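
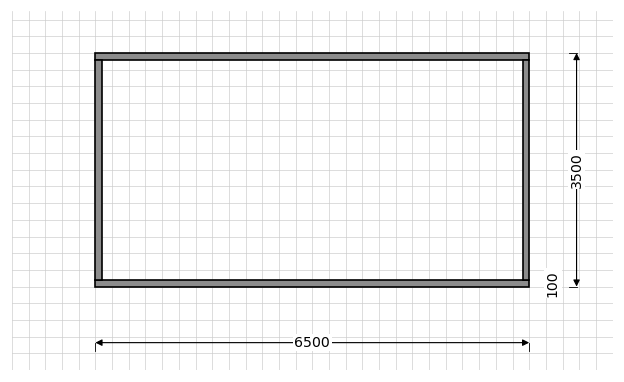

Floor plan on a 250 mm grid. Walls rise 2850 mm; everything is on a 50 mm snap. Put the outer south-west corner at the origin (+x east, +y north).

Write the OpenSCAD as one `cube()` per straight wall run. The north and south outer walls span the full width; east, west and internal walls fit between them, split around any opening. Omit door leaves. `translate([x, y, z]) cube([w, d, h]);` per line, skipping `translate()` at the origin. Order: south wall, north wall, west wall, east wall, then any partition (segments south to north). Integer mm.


cube([6500, 100, 2850]);
translate([0, 3400, 0]) cube([6500, 100, 2850]);
translate([0, 100, 0]) cube([100, 3300, 2850]);
translate([6400, 100, 0]) cube([100, 3300, 2850]);


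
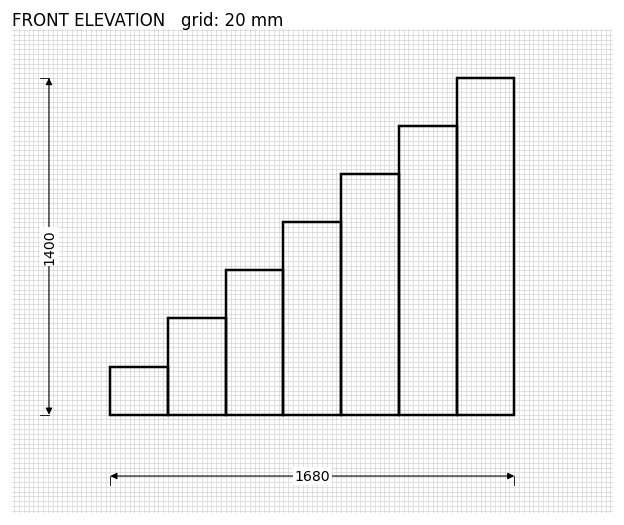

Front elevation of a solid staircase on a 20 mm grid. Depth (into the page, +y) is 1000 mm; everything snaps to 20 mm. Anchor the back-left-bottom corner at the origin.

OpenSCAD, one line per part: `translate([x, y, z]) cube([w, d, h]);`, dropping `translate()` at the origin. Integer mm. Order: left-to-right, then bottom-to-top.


cube([240, 1000, 200]);
translate([240, 0, 0]) cube([240, 1000, 400]);
translate([480, 0, 0]) cube([240, 1000, 600]);
translate([720, 0, 0]) cube([240, 1000, 800]);
translate([960, 0, 0]) cube([240, 1000, 1000]);
translate([1200, 0, 0]) cube([240, 1000, 1200]);
translate([1440, 0, 0]) cube([240, 1000, 1400]);


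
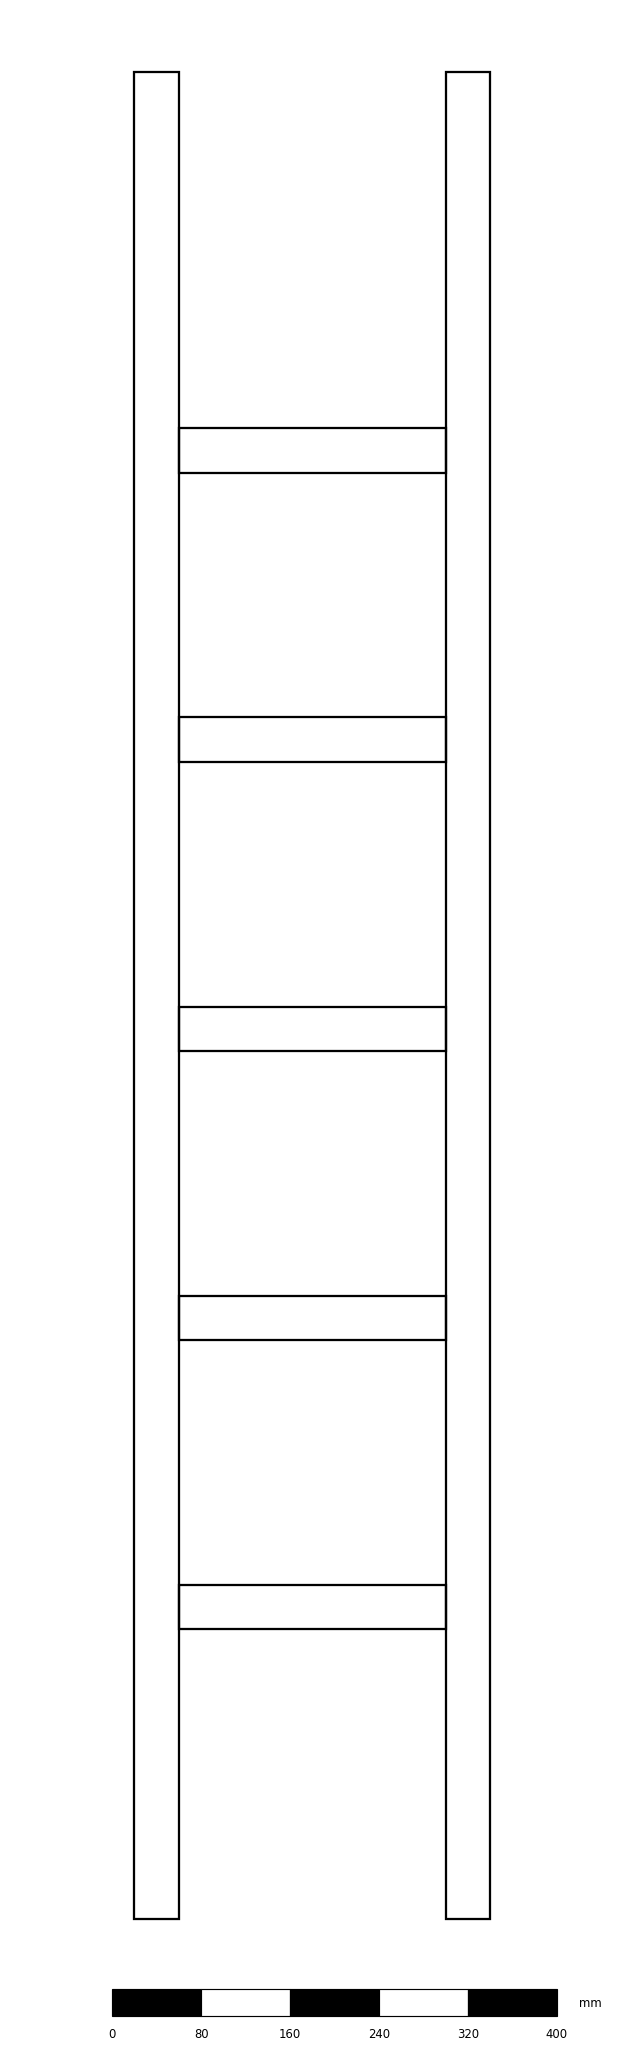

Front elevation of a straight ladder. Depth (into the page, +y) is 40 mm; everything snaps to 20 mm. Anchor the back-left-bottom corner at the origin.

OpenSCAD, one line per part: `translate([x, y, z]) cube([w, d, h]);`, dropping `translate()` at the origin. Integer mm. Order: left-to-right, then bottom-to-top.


cube([40, 40, 1660]);
translate([40, 0, 260]) cube([240, 40, 40]);
translate([40, 0, 520]) cube([240, 40, 40]);
translate([40, 0, 780]) cube([240, 40, 40]);
translate([40, 0, 1040]) cube([240, 40, 40]);
translate([40, 0, 1300]) cube([240, 40, 40]);
translate([280, 0, 0]) cube([40, 40, 1660]);


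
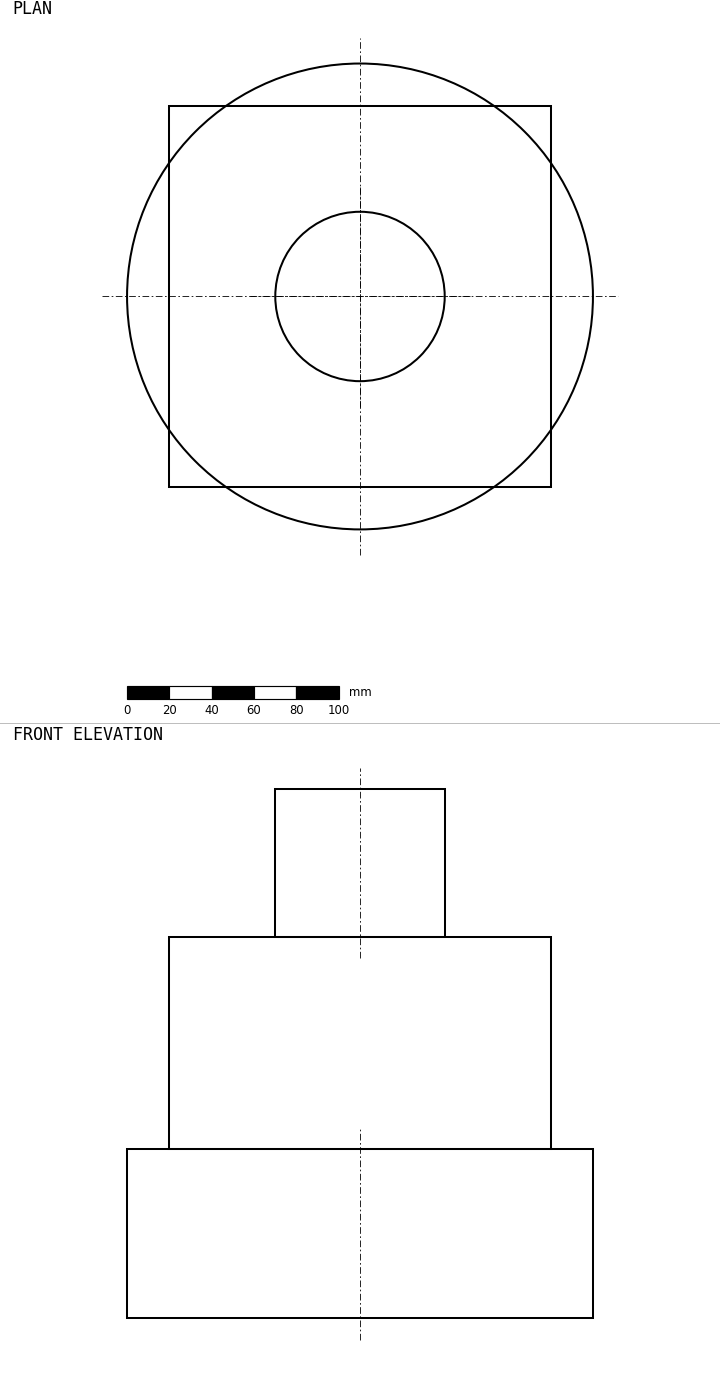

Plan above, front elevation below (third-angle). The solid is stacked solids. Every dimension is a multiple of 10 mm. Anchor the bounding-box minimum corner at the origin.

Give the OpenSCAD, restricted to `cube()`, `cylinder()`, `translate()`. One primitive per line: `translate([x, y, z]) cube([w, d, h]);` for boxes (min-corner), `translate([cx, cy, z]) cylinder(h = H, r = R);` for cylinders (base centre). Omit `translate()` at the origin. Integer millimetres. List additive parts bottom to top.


translate([110, 110, 0]) cylinder(h = 80, r = 110);
translate([20, 20, 80]) cube([180, 180, 100]);
translate([110, 110, 180]) cylinder(h = 70, r = 40);


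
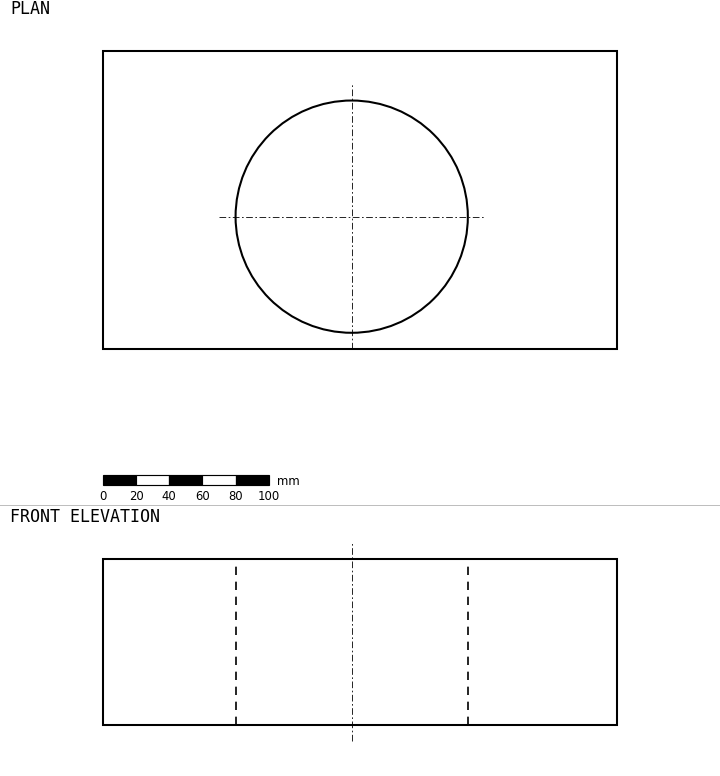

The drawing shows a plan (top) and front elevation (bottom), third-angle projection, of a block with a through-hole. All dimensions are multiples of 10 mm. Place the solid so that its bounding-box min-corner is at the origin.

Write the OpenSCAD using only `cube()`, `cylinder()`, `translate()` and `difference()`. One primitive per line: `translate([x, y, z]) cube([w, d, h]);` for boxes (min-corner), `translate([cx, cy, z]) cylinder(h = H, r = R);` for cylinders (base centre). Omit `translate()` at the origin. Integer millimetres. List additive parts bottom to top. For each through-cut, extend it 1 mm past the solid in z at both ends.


difference() {
  cube([310, 180, 100]);
  translate([150, 80, -1]) cylinder(h = 102, r = 70);
}


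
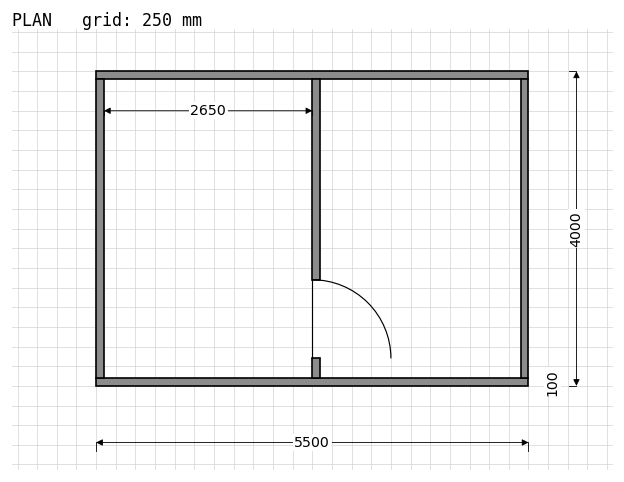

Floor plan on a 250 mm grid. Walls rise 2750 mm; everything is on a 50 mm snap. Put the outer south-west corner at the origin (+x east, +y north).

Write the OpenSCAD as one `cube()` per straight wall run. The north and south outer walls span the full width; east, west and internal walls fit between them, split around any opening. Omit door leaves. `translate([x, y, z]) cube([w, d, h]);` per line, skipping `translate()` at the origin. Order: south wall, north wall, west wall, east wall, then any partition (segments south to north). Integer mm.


cube([5500, 100, 2750]);
translate([0, 3900, 0]) cube([5500, 100, 2750]);
translate([0, 100, 0]) cube([100, 3800, 2750]);
translate([5400, 100, 0]) cube([100, 3800, 2750]);
translate([2750, 100, 0]) cube([100, 250, 2750]);
translate([2750, 1350, 0]) cube([100, 2550, 2750]);


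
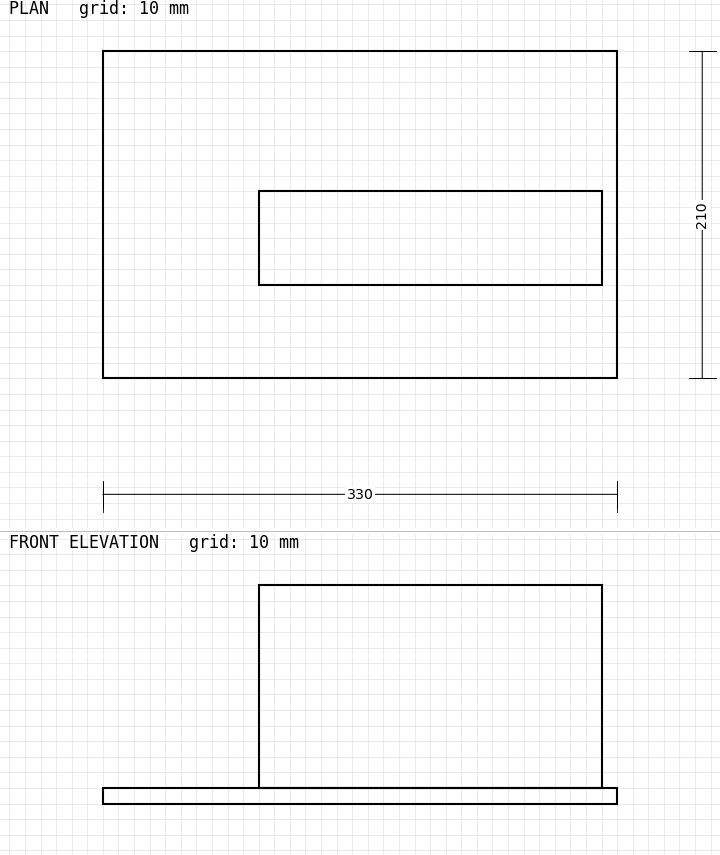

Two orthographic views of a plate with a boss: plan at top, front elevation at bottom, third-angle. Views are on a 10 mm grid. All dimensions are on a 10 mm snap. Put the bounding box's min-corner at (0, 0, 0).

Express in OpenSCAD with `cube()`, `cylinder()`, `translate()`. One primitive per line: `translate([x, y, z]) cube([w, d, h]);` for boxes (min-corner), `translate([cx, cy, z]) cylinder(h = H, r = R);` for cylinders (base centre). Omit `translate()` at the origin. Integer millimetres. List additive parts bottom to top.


cube([330, 210, 10]);
translate([100, 60, 10]) cube([220, 60, 130]);


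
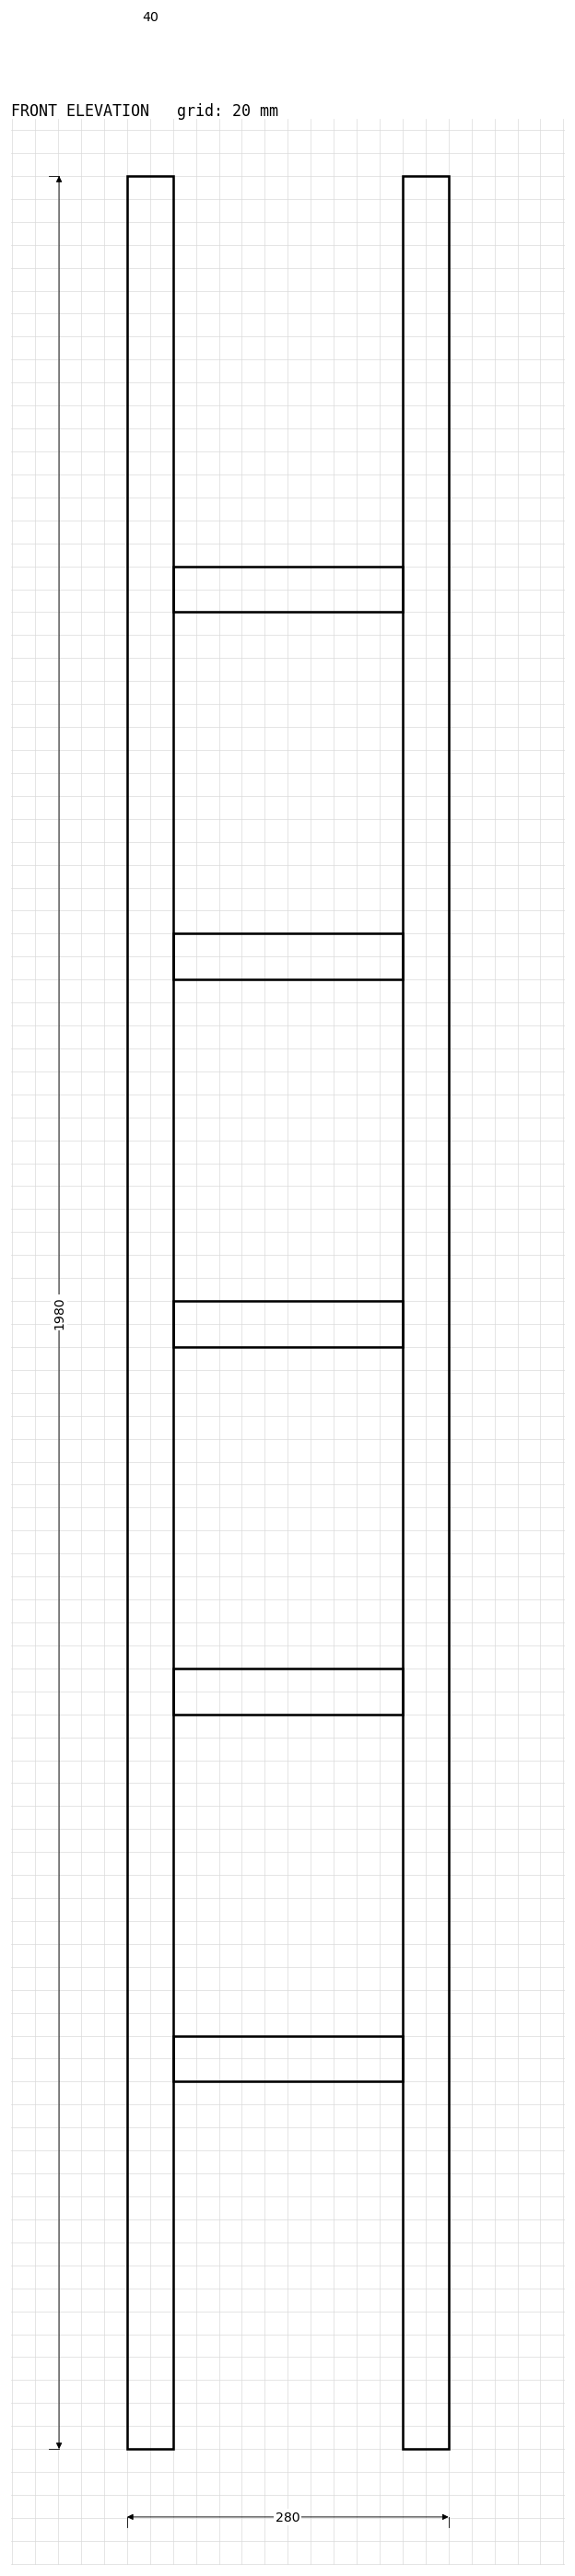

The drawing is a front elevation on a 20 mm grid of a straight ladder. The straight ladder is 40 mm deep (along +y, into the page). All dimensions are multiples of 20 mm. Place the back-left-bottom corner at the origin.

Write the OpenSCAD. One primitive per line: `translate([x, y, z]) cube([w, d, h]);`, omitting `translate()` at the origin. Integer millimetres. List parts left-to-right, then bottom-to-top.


cube([40, 40, 1980]);
translate([40, 0, 320]) cube([200, 40, 40]);
translate([40, 0, 640]) cube([200, 40, 40]);
translate([40, 0, 960]) cube([200, 40, 40]);
translate([40, 0, 1280]) cube([200, 40, 40]);
translate([40, 0, 1600]) cube([200, 40, 40]);
translate([240, 0, 0]) cube([40, 40, 1980]);


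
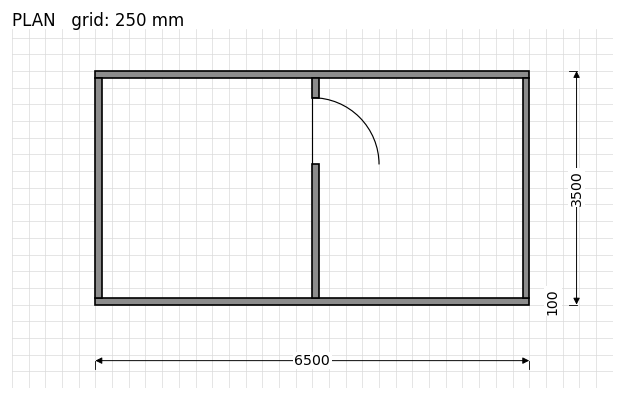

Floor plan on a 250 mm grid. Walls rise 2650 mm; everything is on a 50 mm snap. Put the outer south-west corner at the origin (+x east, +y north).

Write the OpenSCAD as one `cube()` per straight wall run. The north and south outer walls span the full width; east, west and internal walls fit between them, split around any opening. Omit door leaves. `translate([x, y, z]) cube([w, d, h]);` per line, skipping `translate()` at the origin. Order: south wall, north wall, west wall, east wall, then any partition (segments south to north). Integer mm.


cube([6500, 100, 2650]);
translate([0, 3400, 0]) cube([6500, 100, 2650]);
translate([0, 100, 0]) cube([100, 3300, 2650]);
translate([6400, 100, 0]) cube([100, 3300, 2650]);
translate([3250, 100, 0]) cube([100, 2000, 2650]);
translate([3250, 3100, 0]) cube([100, 300, 2650]);


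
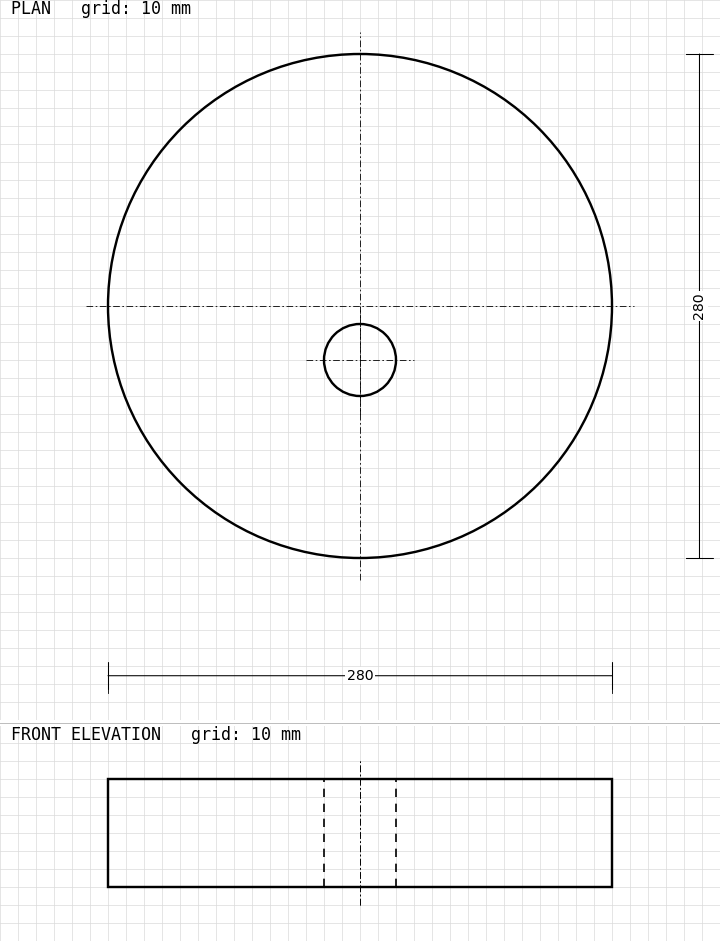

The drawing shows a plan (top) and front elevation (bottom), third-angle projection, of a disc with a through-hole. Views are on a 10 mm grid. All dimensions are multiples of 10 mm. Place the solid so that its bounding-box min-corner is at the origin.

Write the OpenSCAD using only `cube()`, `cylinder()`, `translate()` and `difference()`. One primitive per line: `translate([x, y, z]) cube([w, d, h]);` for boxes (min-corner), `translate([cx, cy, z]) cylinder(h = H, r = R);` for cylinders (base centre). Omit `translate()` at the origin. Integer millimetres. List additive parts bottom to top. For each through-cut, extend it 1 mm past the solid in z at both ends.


difference() {
  translate([140, 140, 0]) cylinder(h = 60, r = 140);
  translate([140, 110, -1]) cylinder(h = 62, r = 20);
}


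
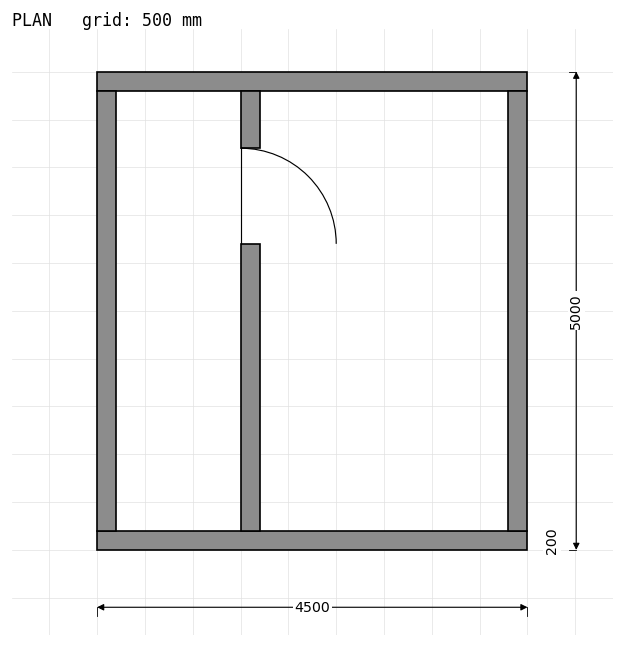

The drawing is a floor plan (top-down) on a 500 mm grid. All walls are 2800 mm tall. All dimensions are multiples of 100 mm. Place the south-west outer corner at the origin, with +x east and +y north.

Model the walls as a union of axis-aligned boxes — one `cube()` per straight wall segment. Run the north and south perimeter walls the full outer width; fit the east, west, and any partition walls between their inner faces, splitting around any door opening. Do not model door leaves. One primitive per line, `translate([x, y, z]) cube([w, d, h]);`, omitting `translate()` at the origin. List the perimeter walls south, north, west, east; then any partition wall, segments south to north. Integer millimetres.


cube([4500, 200, 2800]);
translate([0, 4800, 0]) cube([4500, 200, 2800]);
translate([0, 200, 0]) cube([200, 4600, 2800]);
translate([4300, 200, 0]) cube([200, 4600, 2800]);
translate([1500, 200, 0]) cube([200, 3000, 2800]);
translate([1500, 4200, 0]) cube([200, 600, 2800]);


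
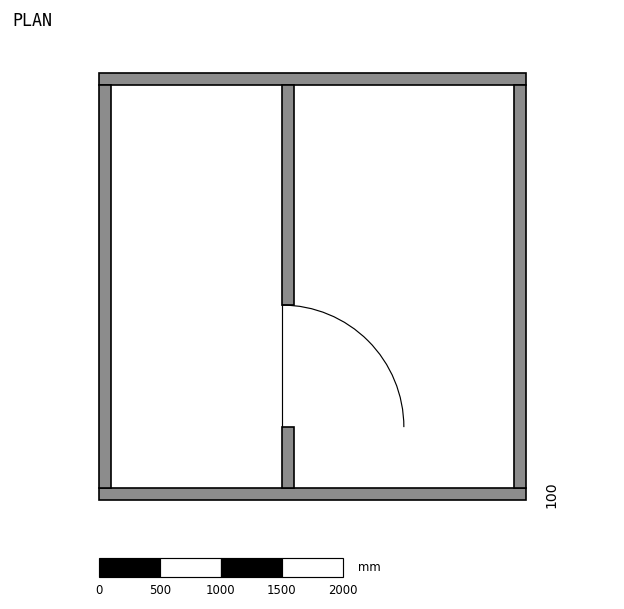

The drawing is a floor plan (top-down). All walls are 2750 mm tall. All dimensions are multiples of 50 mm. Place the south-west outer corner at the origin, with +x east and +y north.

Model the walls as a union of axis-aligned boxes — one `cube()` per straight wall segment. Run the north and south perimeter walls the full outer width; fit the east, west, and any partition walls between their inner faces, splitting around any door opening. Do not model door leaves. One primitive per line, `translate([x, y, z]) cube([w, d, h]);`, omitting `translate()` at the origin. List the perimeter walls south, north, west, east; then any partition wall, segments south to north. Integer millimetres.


cube([3500, 100, 2750]);
translate([0, 3400, 0]) cube([3500, 100, 2750]);
translate([0, 100, 0]) cube([100, 3300, 2750]);
translate([3400, 100, 0]) cube([100, 3300, 2750]);
translate([1500, 100, 0]) cube([100, 500, 2750]);
translate([1500, 1600, 0]) cube([100, 1800, 2750]);


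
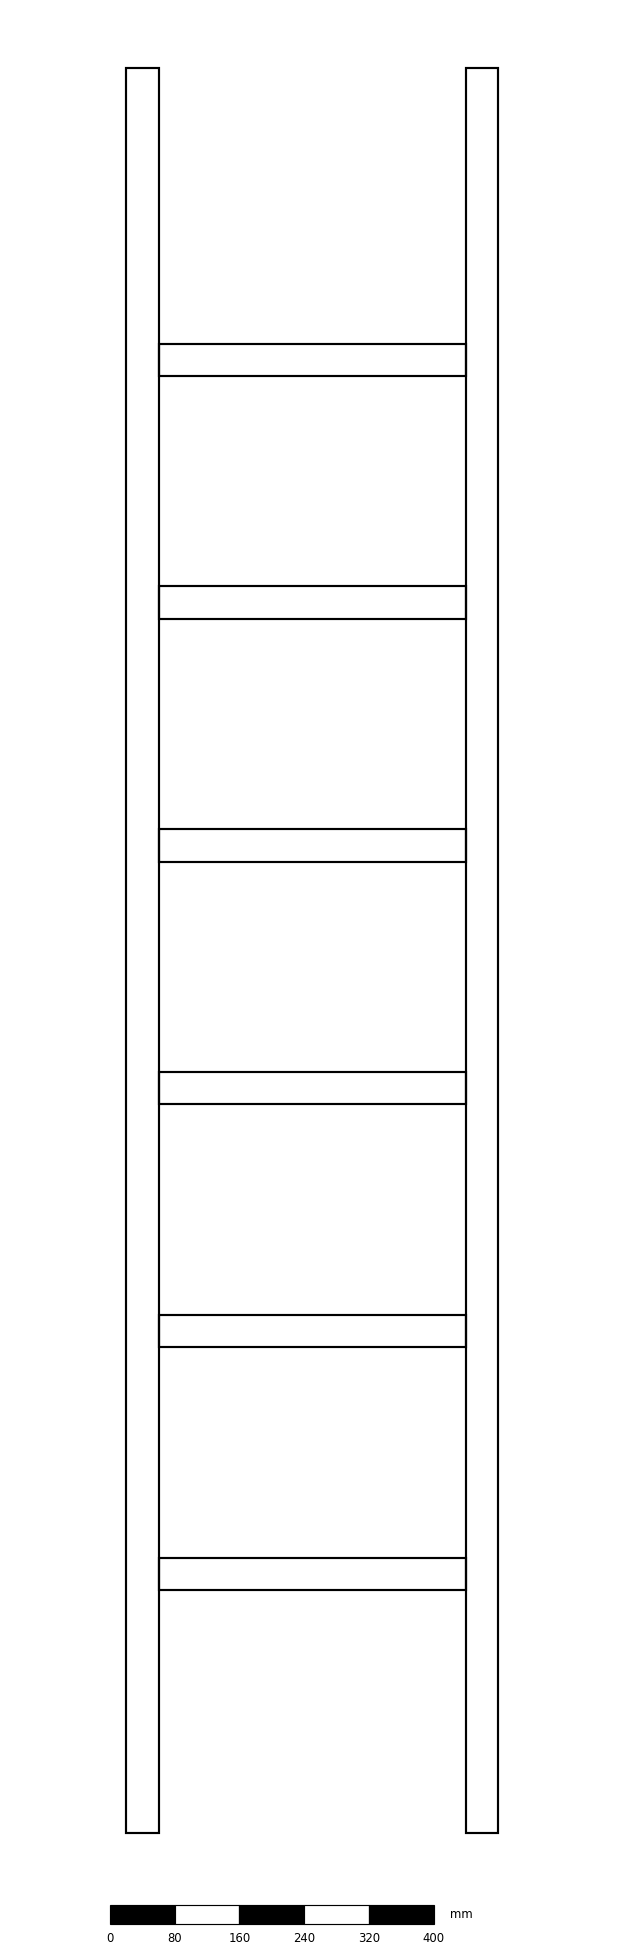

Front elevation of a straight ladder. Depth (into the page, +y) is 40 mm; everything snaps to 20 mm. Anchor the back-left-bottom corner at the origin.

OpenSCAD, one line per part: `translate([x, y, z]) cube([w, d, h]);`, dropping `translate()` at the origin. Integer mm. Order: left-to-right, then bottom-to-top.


cube([40, 40, 2180]);
translate([40, 0, 300]) cube([380, 40, 40]);
translate([40, 0, 600]) cube([380, 40, 40]);
translate([40, 0, 900]) cube([380, 40, 40]);
translate([40, 0, 1200]) cube([380, 40, 40]);
translate([40, 0, 1500]) cube([380, 40, 40]);
translate([40, 0, 1800]) cube([380, 40, 40]);
translate([420, 0, 0]) cube([40, 40, 2180]);


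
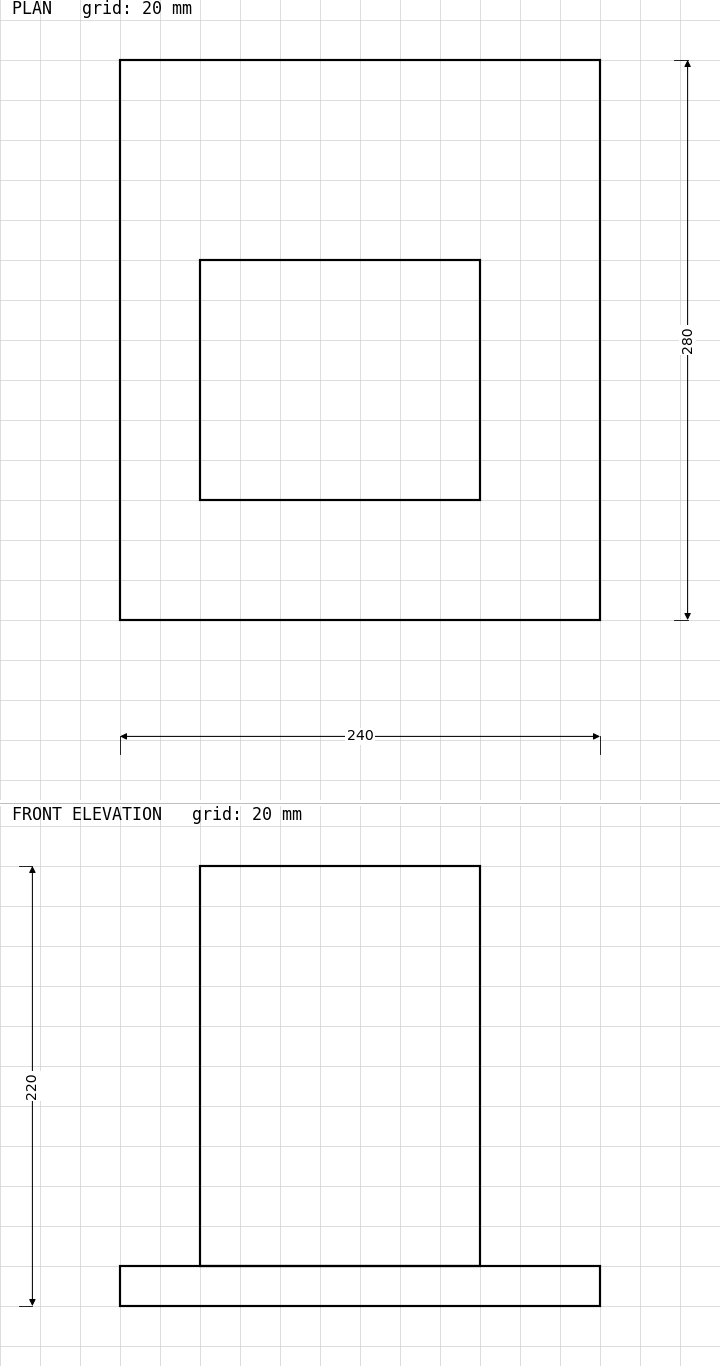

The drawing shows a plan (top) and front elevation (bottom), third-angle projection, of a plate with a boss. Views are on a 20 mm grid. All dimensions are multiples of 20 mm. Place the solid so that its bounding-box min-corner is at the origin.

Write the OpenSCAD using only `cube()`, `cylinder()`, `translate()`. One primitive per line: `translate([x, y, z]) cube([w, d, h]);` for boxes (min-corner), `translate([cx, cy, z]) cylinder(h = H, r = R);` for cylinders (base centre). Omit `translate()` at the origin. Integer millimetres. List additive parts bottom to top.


cube([240, 280, 20]);
translate([40, 60, 20]) cube([140, 120, 200]);


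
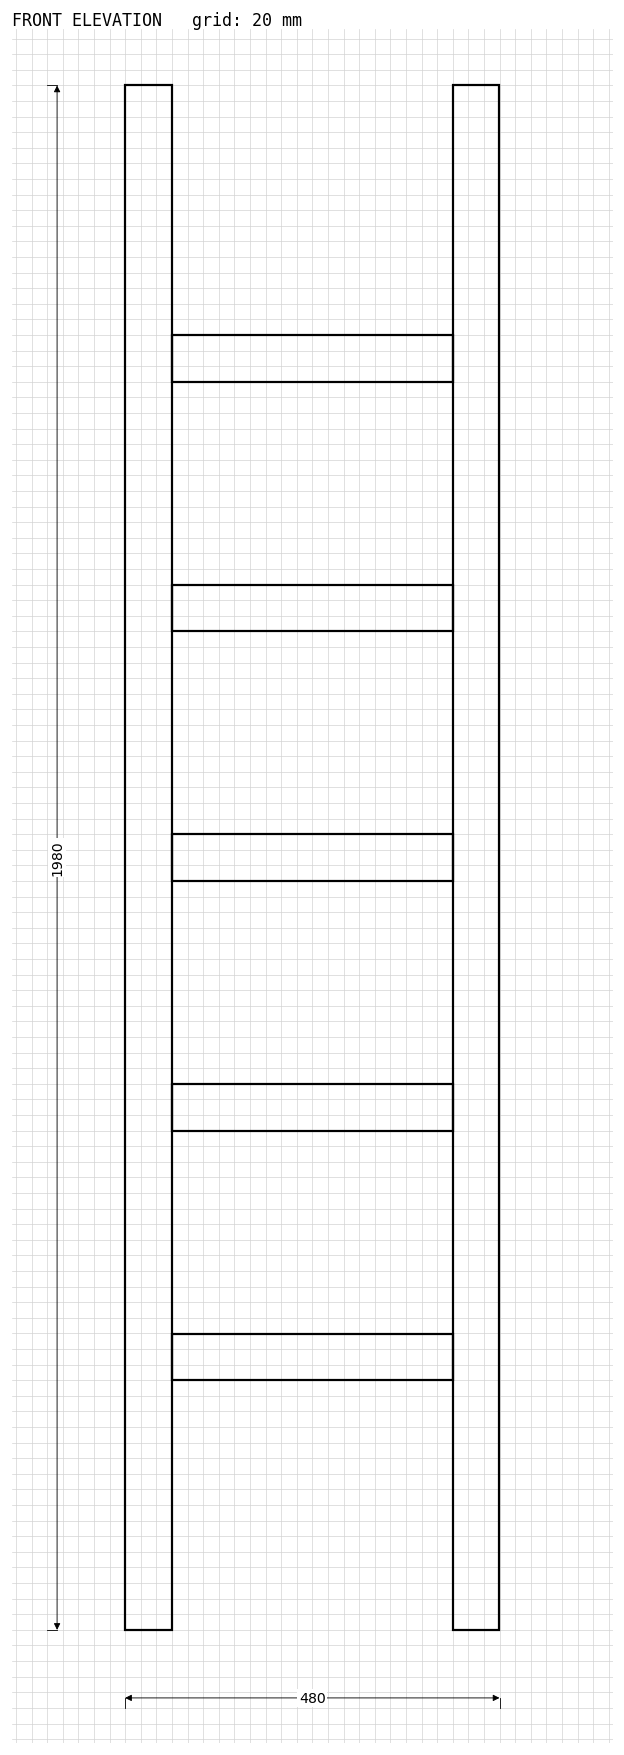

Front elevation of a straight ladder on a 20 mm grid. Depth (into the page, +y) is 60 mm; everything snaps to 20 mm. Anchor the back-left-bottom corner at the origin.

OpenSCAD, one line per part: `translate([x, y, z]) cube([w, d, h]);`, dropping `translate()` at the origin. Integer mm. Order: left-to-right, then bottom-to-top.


cube([60, 60, 1980]);
translate([60, 0, 320]) cube([360, 60, 60]);
translate([60, 0, 640]) cube([360, 60, 60]);
translate([60, 0, 960]) cube([360, 60, 60]);
translate([60, 0, 1280]) cube([360, 60, 60]);
translate([60, 0, 1600]) cube([360, 60, 60]);
translate([420, 0, 0]) cube([60, 60, 1980]);


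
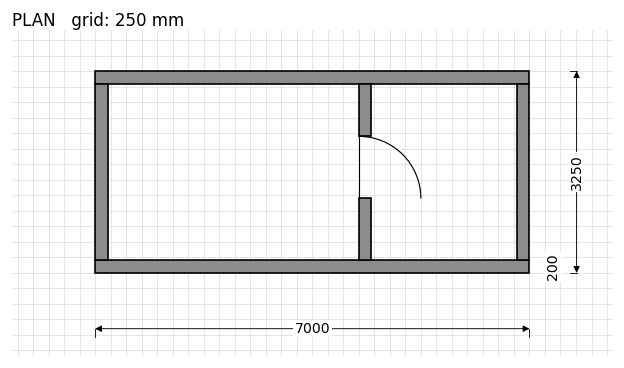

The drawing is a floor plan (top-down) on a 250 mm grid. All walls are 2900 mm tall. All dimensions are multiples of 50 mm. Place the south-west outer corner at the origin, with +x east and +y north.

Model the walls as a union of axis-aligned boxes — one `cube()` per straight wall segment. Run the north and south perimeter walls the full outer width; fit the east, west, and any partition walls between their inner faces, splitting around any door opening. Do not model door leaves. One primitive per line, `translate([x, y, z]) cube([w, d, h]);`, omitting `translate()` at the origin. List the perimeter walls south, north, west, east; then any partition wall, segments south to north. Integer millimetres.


cube([7000, 200, 2900]);
translate([0, 3050, 0]) cube([7000, 200, 2900]);
translate([0, 200, 0]) cube([200, 2850, 2900]);
translate([6800, 200, 0]) cube([200, 2850, 2900]);
translate([4250, 200, 0]) cube([200, 1000, 2900]);
translate([4250, 2200, 0]) cube([200, 850, 2900]);


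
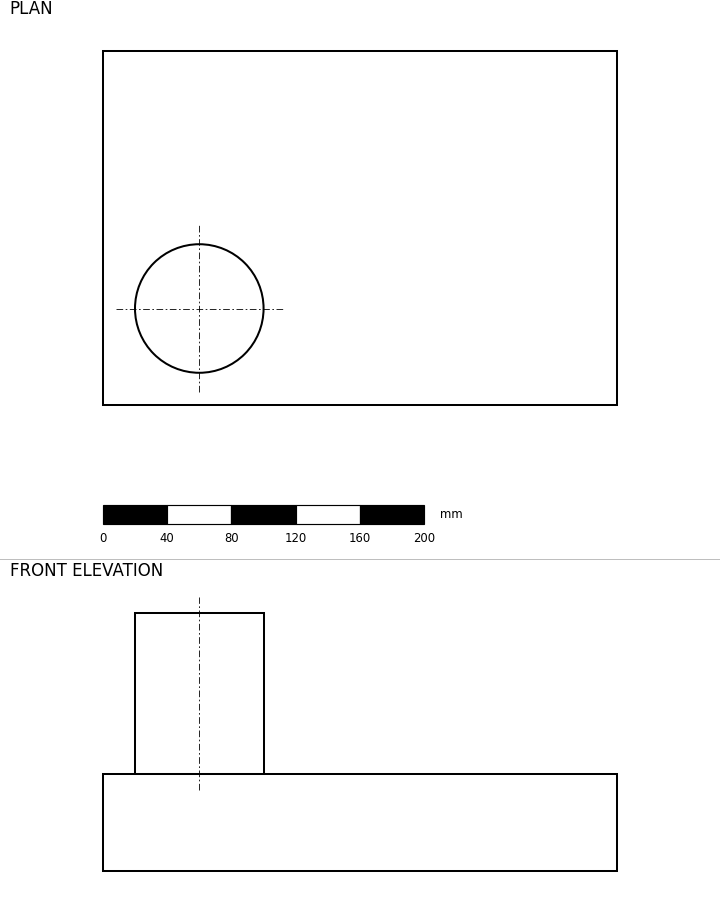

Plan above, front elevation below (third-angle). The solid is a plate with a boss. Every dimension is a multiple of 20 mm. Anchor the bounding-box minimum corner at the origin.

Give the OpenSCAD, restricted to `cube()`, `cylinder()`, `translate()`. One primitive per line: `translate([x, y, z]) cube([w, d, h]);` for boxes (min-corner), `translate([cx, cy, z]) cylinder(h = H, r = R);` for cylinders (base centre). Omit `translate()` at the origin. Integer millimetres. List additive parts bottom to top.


cube([320, 220, 60]);
translate([60, 60, 60]) cylinder(h = 100, r = 40);


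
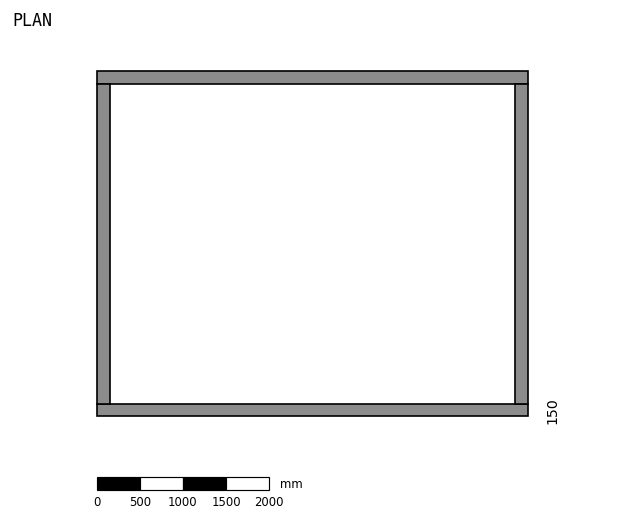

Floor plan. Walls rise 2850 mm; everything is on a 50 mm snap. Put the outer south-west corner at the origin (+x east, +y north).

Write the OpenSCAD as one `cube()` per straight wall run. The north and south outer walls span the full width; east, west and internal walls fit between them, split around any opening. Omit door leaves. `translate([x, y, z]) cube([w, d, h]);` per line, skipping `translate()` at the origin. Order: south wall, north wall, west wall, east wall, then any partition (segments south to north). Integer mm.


cube([5000, 150, 2850]);
translate([0, 3850, 0]) cube([5000, 150, 2850]);
translate([0, 150, 0]) cube([150, 3700, 2850]);
translate([4850, 150, 0]) cube([150, 3700, 2850]);


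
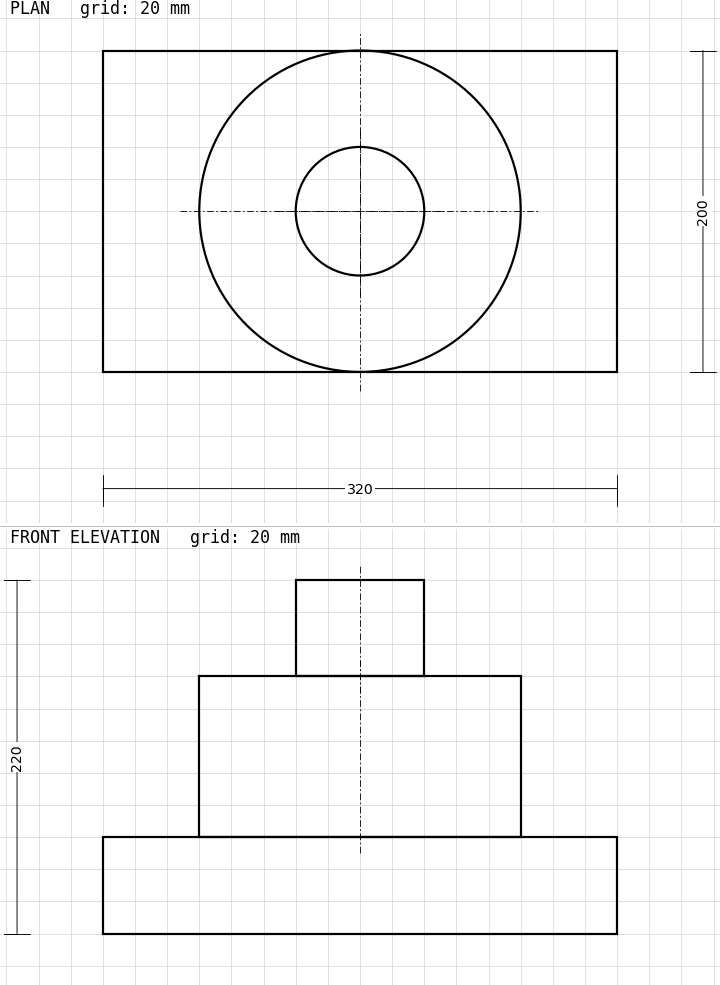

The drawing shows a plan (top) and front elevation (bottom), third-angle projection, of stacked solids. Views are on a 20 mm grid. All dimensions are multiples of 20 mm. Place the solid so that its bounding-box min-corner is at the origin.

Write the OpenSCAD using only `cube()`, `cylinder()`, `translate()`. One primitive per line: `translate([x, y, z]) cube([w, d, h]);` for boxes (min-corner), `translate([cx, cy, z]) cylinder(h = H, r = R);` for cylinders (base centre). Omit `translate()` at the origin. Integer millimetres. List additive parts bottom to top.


cube([320, 200, 60]);
translate([160, 100, 60]) cylinder(h = 100, r = 100);
translate([160, 100, 160]) cylinder(h = 60, r = 40);


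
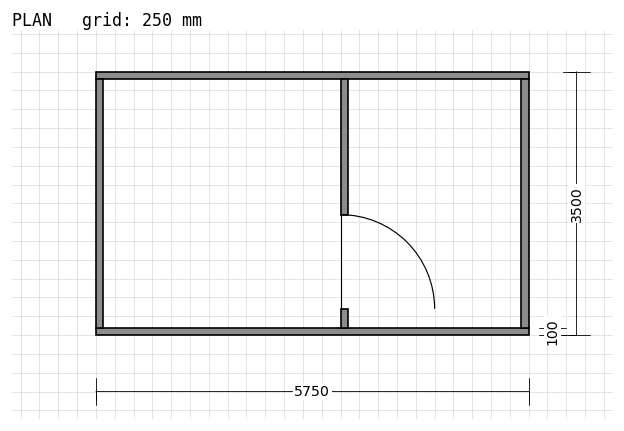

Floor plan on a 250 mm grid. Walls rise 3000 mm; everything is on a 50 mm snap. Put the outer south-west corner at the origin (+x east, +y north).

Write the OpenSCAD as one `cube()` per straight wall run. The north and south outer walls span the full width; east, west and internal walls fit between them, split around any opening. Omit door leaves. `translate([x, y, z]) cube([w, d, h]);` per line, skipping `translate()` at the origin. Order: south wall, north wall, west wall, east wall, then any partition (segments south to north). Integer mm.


cube([5750, 100, 3000]);
translate([0, 3400, 0]) cube([5750, 100, 3000]);
translate([0, 100, 0]) cube([100, 3300, 3000]);
translate([5650, 100, 0]) cube([100, 3300, 3000]);
translate([3250, 100, 0]) cube([100, 250, 3000]);
translate([3250, 1600, 0]) cube([100, 1800, 3000]);


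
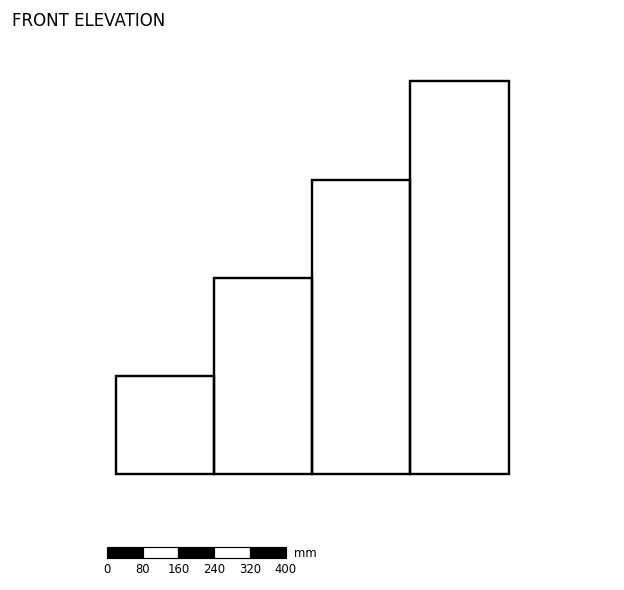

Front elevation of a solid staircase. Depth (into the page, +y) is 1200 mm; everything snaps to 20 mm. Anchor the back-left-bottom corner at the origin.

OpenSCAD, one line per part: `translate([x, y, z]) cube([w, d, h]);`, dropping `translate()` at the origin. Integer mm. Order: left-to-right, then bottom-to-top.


cube([220, 1200, 220]);
translate([220, 0, 0]) cube([220, 1200, 440]);
translate([440, 0, 0]) cube([220, 1200, 660]);
translate([660, 0, 0]) cube([220, 1200, 880]);


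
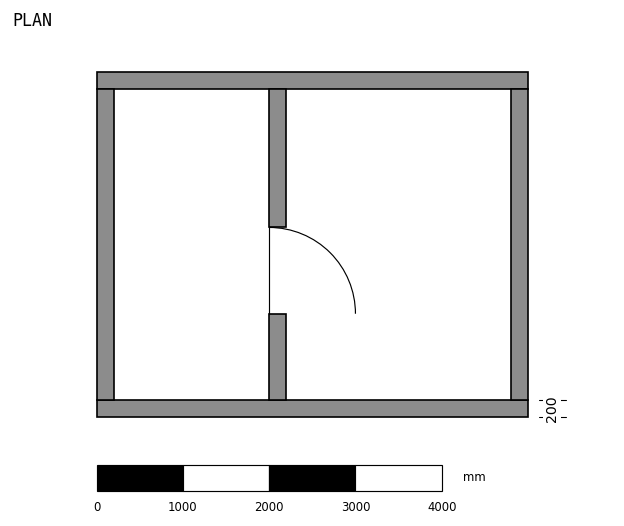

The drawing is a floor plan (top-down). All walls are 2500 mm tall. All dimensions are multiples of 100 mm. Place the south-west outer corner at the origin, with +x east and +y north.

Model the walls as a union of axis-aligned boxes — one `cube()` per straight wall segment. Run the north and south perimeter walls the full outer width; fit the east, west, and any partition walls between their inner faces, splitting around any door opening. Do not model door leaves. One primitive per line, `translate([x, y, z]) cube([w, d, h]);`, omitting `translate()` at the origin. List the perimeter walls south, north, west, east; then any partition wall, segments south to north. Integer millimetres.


cube([5000, 200, 2500]);
translate([0, 3800, 0]) cube([5000, 200, 2500]);
translate([0, 200, 0]) cube([200, 3600, 2500]);
translate([4800, 200, 0]) cube([200, 3600, 2500]);
translate([2000, 200, 0]) cube([200, 1000, 2500]);
translate([2000, 2200, 0]) cube([200, 1600, 2500]);


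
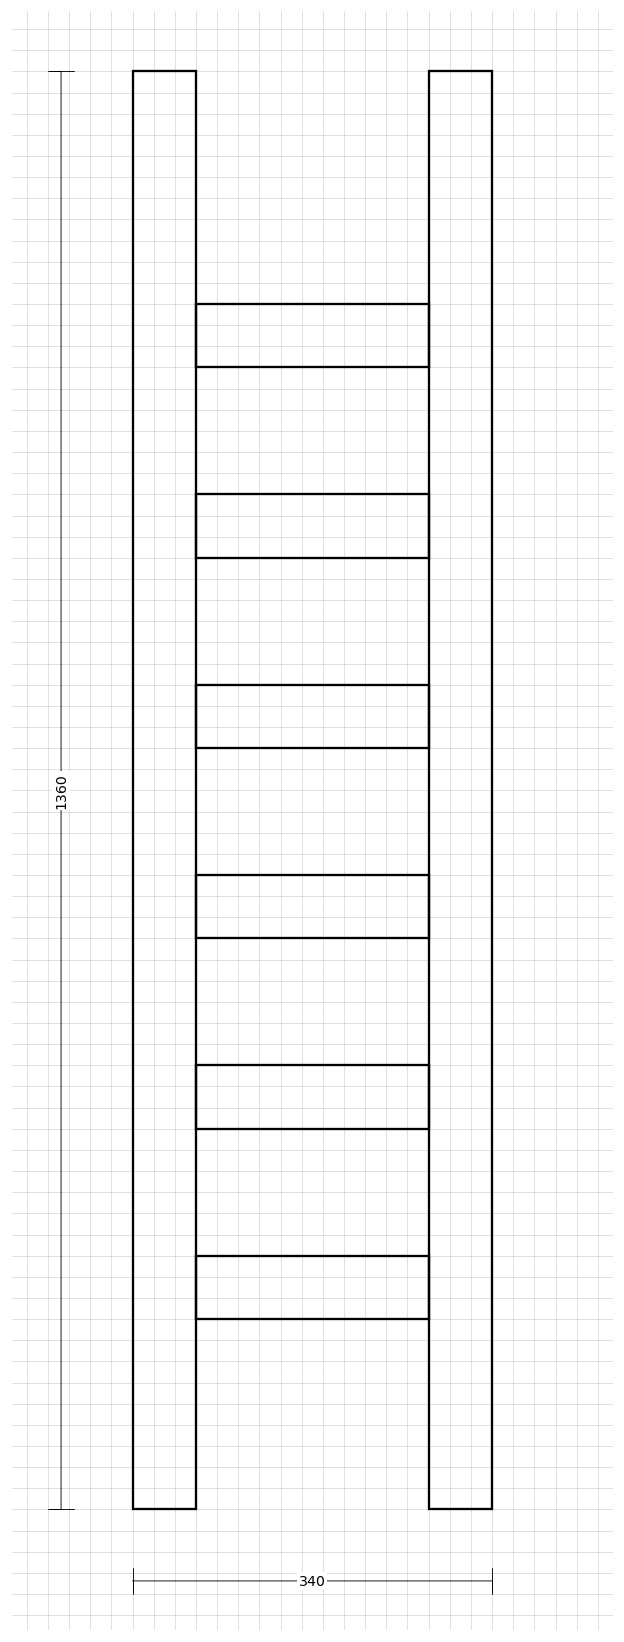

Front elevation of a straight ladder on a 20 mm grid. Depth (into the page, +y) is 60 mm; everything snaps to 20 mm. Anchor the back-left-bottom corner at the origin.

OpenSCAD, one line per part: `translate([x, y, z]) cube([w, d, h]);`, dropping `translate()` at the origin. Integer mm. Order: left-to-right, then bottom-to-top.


cube([60, 60, 1360]);
translate([60, 0, 180]) cube([220, 60, 60]);
translate([60, 0, 360]) cube([220, 60, 60]);
translate([60, 0, 540]) cube([220, 60, 60]);
translate([60, 0, 720]) cube([220, 60, 60]);
translate([60, 0, 900]) cube([220, 60, 60]);
translate([60, 0, 1080]) cube([220, 60, 60]);
translate([280, 0, 0]) cube([60, 60, 1360]);


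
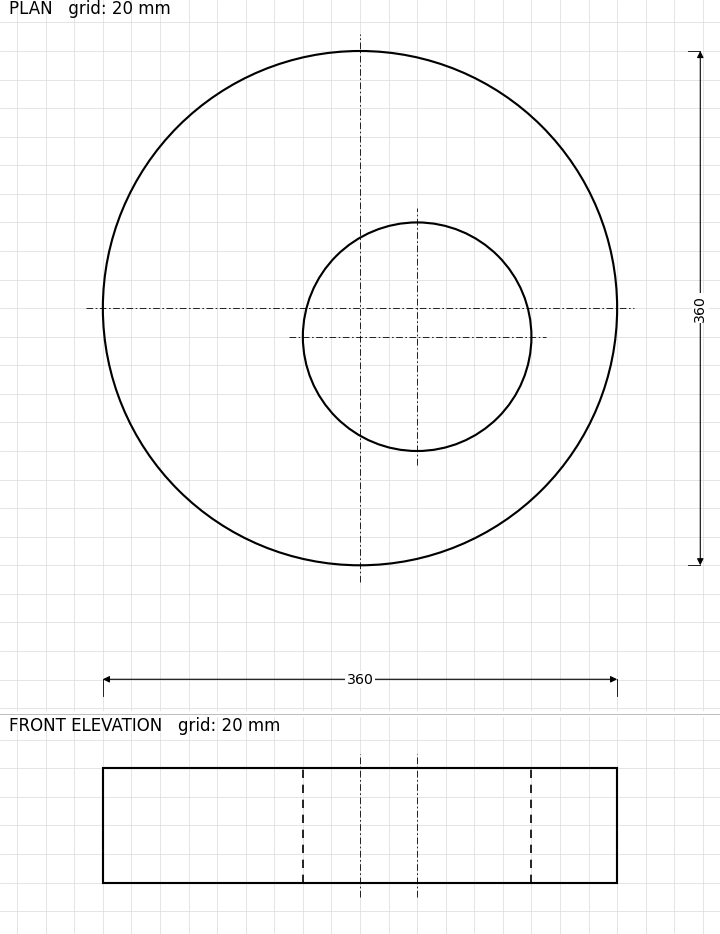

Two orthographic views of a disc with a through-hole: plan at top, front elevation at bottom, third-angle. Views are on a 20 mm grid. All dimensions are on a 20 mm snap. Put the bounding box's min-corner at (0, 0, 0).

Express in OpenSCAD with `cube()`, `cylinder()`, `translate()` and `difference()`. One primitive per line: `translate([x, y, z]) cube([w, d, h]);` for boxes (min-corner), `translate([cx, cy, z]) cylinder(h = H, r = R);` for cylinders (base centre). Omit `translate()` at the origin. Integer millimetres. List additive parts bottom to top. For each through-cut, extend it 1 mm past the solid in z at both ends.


difference() {
  translate([180, 180, 0]) cylinder(h = 80, r = 180);
  translate([220, 160, -1]) cylinder(h = 82, r = 80);
}


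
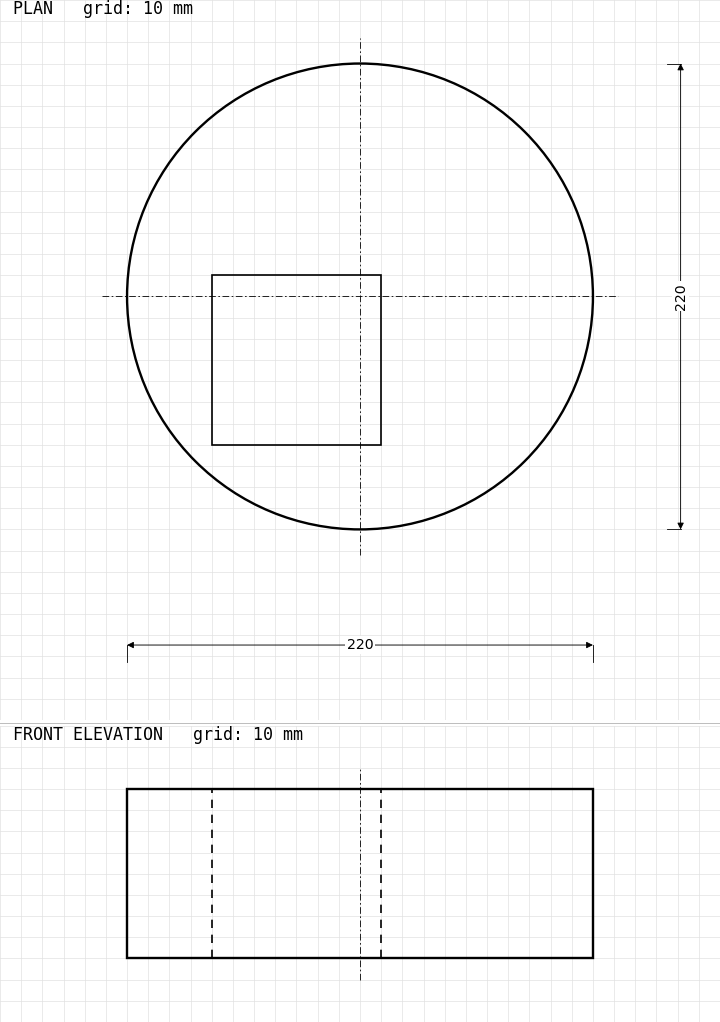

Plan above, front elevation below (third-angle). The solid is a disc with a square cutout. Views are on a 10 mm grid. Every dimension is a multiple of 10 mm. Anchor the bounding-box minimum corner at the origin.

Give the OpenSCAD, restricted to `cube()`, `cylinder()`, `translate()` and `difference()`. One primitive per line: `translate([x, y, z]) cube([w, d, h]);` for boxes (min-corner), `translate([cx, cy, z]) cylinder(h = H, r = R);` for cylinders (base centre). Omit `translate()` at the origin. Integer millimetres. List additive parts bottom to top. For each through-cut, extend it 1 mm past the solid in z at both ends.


difference() {
  translate([110, 110, 0]) cylinder(h = 80, r = 110);
  translate([40, 40, -1]) cube([80, 80, 82]);
}


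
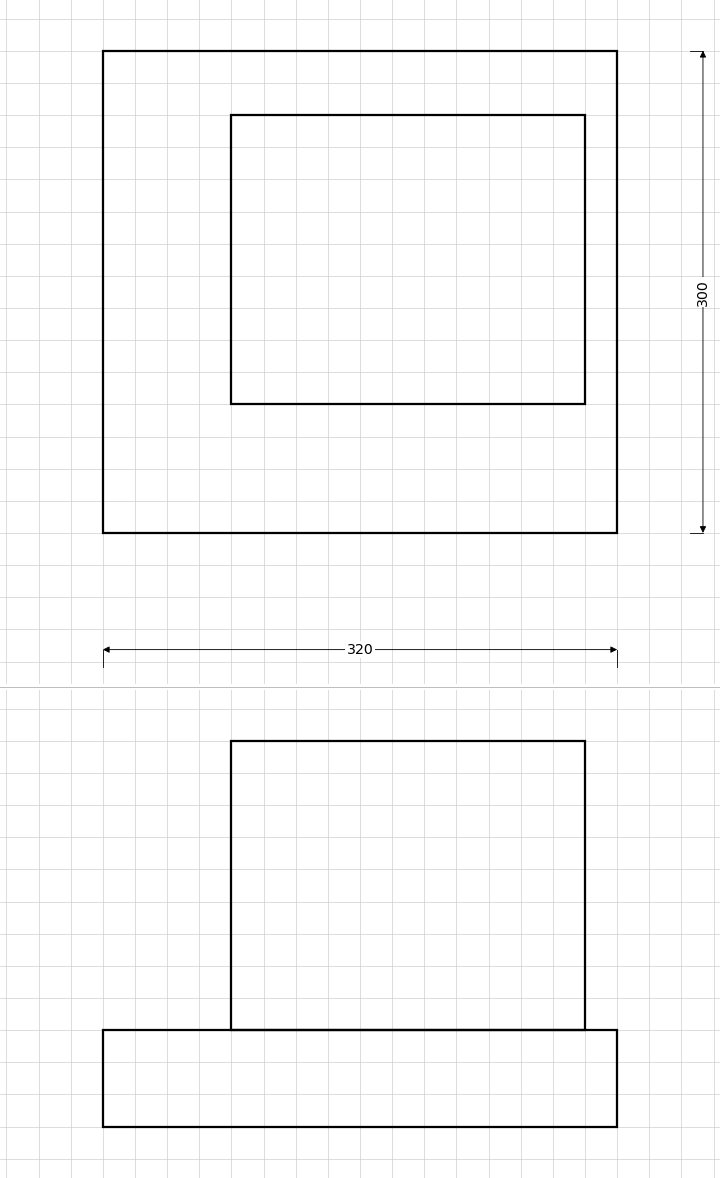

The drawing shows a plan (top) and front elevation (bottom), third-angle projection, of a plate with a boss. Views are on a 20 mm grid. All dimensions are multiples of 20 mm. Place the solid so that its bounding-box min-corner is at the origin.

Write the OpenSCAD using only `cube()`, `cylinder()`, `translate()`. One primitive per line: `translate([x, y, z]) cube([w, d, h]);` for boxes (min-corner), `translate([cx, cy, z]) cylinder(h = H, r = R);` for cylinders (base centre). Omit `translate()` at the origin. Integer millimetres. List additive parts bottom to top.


cube([320, 300, 60]);
translate([80, 80, 60]) cube([220, 180, 180]);


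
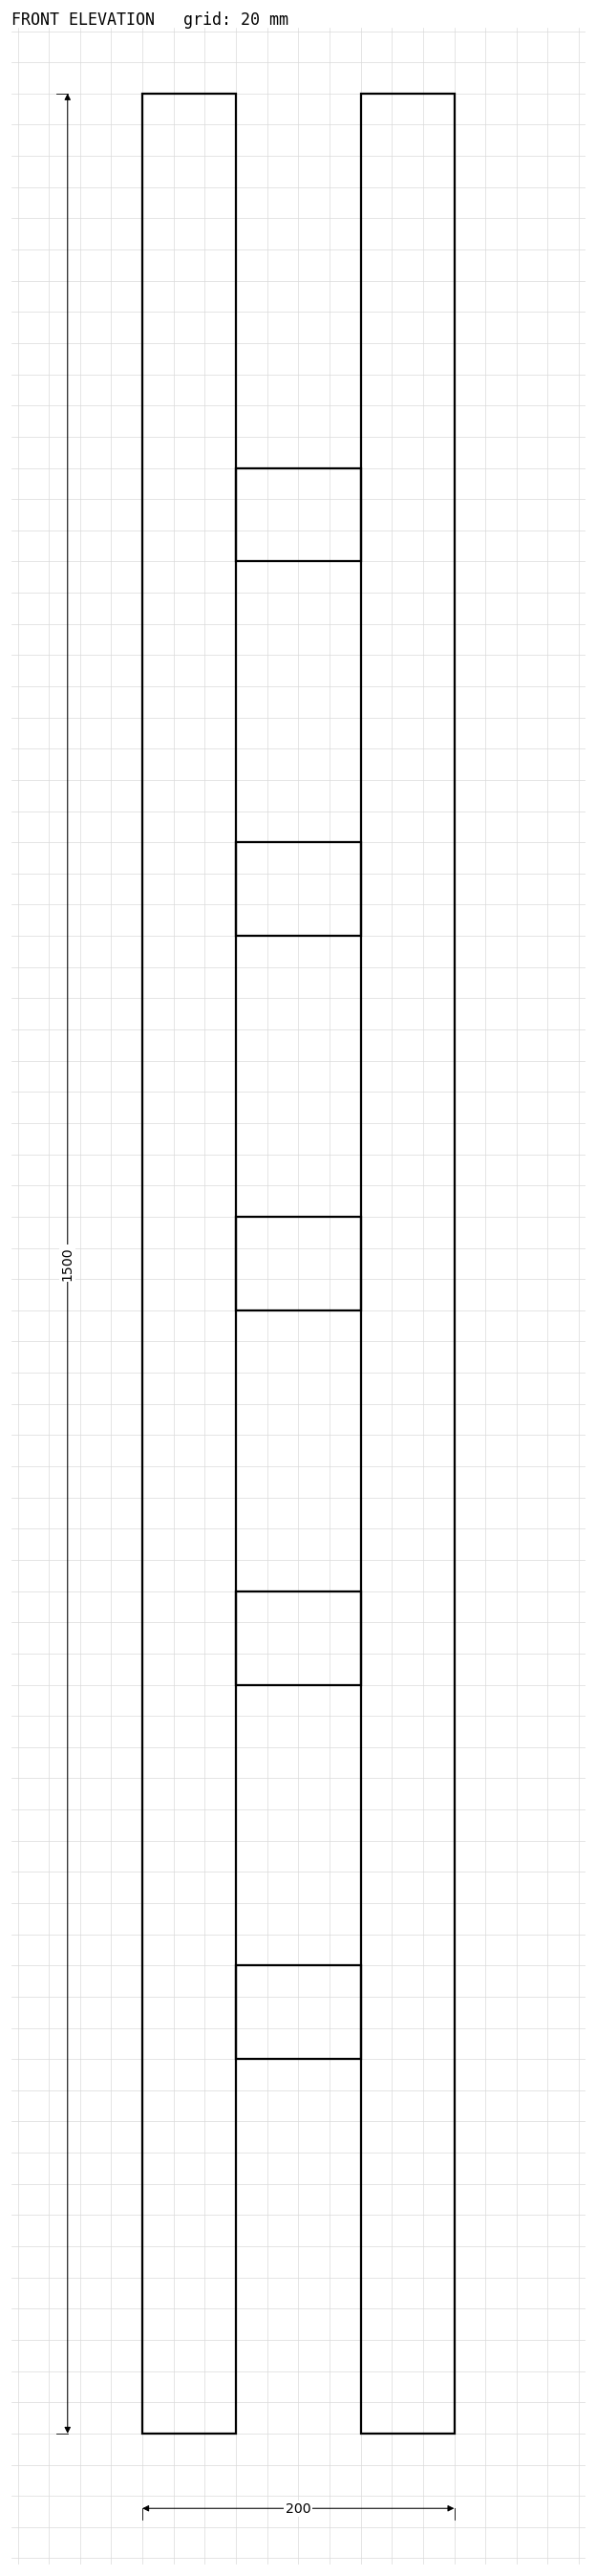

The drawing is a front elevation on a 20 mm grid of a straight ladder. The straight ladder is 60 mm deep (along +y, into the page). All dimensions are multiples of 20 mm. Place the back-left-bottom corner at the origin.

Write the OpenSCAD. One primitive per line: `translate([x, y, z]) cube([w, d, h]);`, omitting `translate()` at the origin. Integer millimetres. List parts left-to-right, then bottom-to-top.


cube([60, 60, 1500]);
translate([60, 0, 240]) cube([80, 60, 60]);
translate([60, 0, 480]) cube([80, 60, 60]);
translate([60, 0, 720]) cube([80, 60, 60]);
translate([60, 0, 960]) cube([80, 60, 60]);
translate([60, 0, 1200]) cube([80, 60, 60]);
translate([140, 0, 0]) cube([60, 60, 1500]);


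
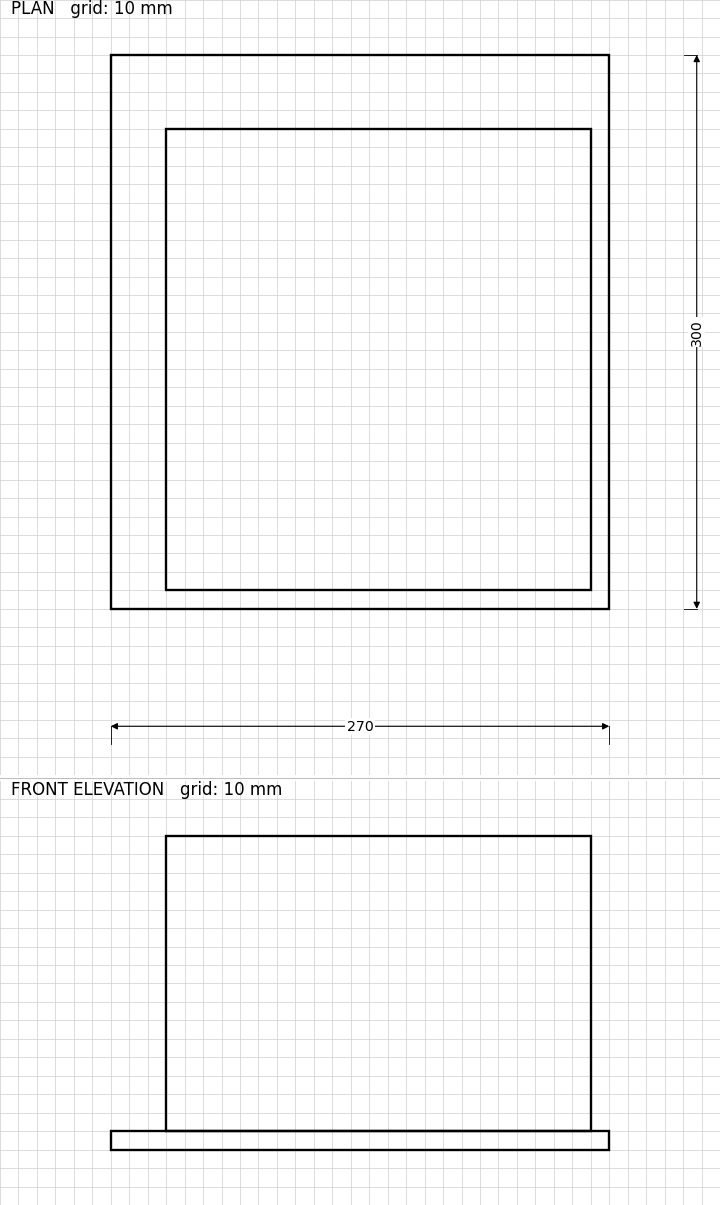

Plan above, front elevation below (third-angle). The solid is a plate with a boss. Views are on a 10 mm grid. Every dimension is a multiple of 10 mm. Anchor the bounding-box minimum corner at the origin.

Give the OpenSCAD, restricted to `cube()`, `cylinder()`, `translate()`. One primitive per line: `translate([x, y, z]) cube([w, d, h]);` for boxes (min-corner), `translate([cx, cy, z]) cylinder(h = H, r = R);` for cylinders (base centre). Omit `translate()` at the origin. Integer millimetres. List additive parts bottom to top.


cube([270, 300, 10]);
translate([30, 10, 10]) cube([230, 250, 160]);


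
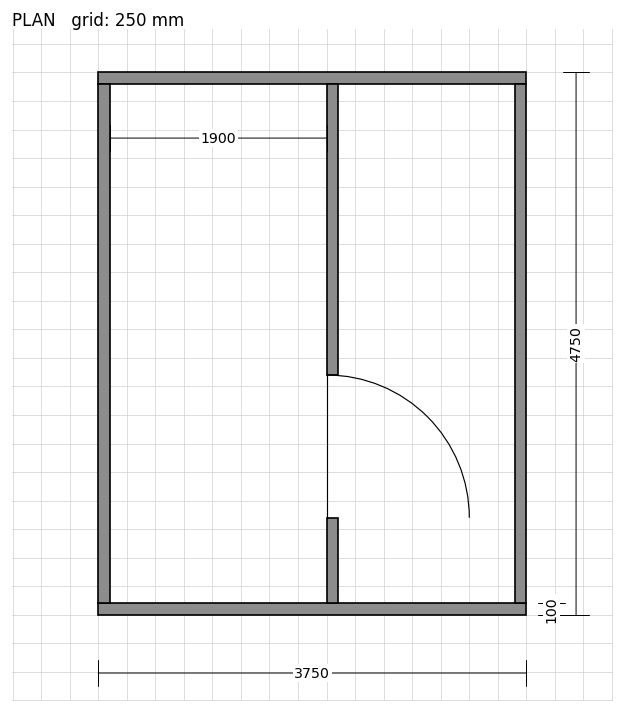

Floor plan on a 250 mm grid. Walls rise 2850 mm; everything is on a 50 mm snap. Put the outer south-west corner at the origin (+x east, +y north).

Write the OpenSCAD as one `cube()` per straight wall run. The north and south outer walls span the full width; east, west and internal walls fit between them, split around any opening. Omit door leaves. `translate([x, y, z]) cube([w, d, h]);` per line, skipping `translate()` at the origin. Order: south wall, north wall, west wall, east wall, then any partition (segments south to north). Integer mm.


cube([3750, 100, 2850]);
translate([0, 4650, 0]) cube([3750, 100, 2850]);
translate([0, 100, 0]) cube([100, 4550, 2850]);
translate([3650, 100, 0]) cube([100, 4550, 2850]);
translate([2000, 100, 0]) cube([100, 750, 2850]);
translate([2000, 2100, 0]) cube([100, 2550, 2850]);


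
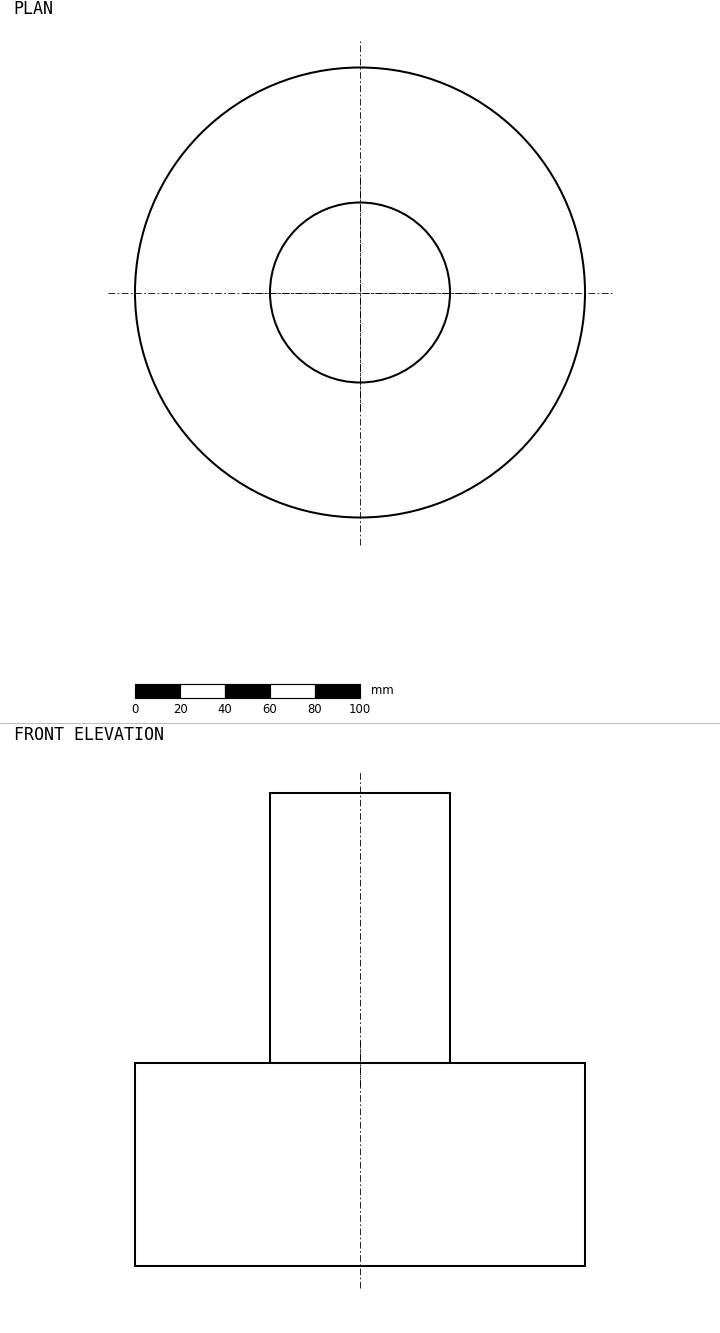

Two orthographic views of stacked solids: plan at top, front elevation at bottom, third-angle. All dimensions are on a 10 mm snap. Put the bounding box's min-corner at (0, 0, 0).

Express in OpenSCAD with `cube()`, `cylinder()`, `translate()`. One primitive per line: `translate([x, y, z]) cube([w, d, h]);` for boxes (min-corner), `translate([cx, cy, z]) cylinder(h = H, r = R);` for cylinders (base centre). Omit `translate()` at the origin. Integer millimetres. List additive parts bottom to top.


translate([100, 100, 0]) cylinder(h = 90, r = 100);
translate([100, 100, 90]) cylinder(h = 120, r = 40);


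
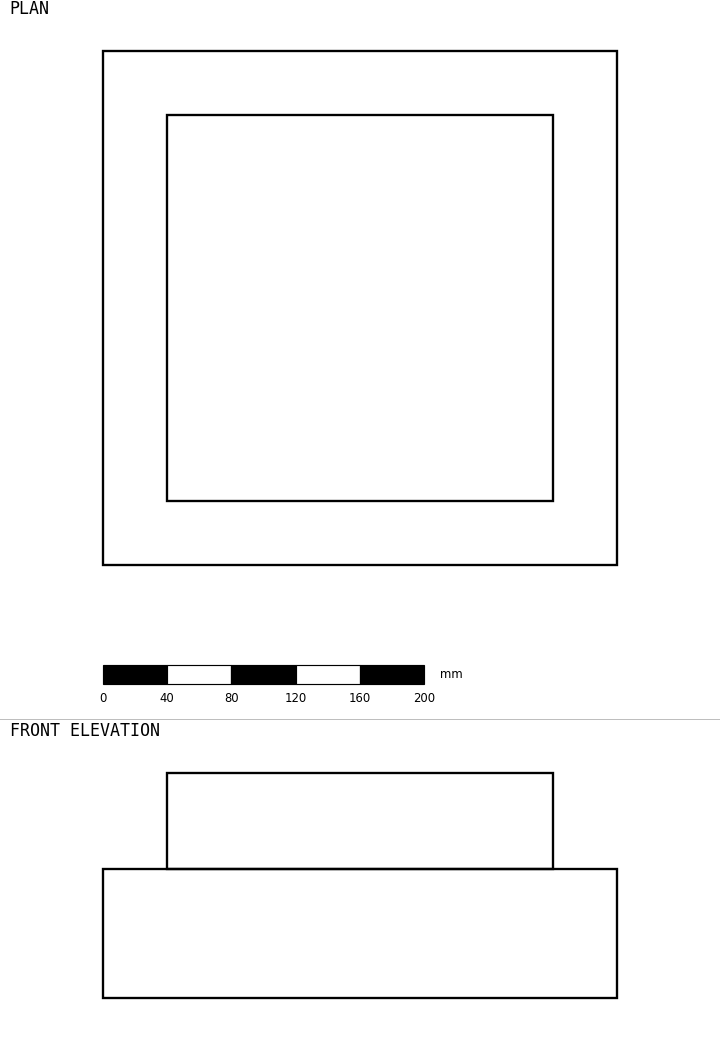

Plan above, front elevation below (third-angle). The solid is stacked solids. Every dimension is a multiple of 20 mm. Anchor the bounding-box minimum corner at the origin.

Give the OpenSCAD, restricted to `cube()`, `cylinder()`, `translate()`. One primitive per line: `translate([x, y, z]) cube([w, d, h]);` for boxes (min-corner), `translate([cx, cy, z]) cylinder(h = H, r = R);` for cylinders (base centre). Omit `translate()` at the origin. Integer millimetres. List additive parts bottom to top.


cube([320, 320, 80]);
translate([40, 40, 80]) cube([240, 240, 60]);


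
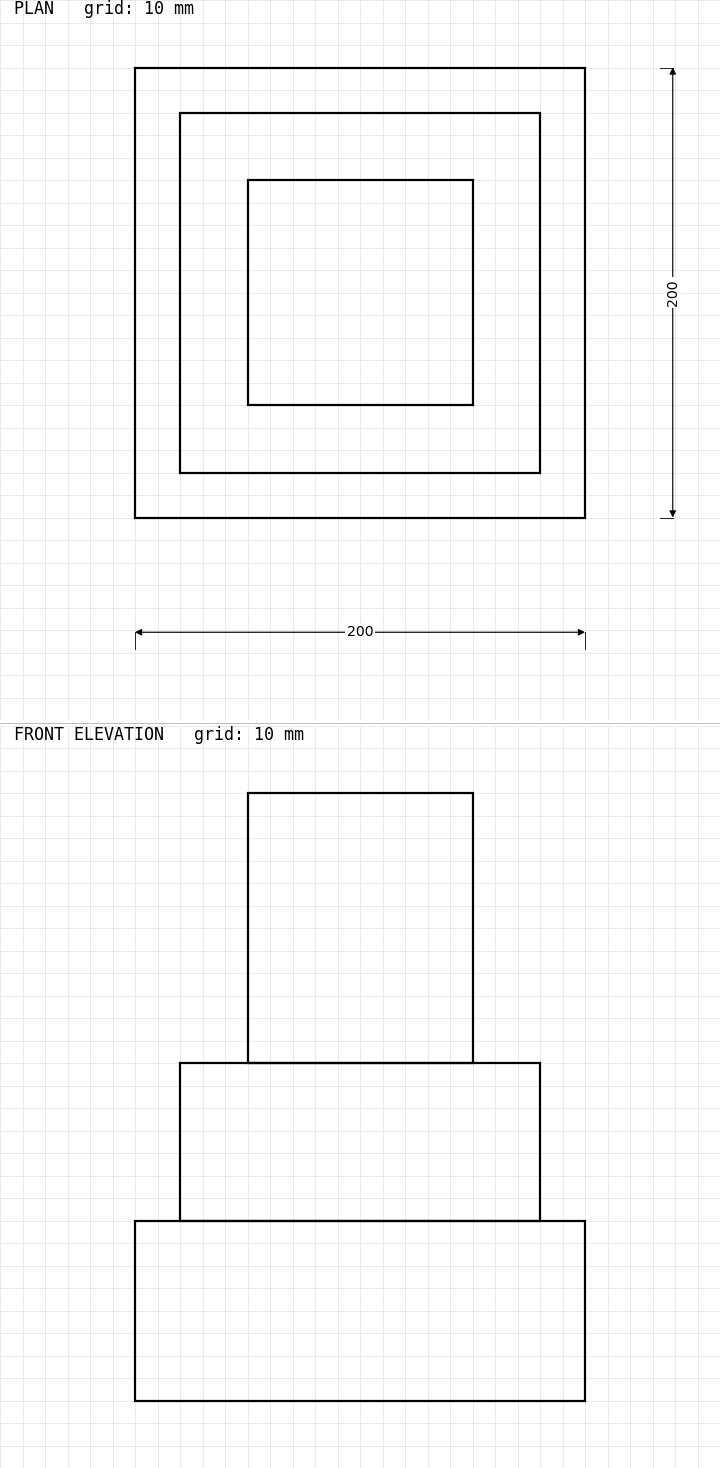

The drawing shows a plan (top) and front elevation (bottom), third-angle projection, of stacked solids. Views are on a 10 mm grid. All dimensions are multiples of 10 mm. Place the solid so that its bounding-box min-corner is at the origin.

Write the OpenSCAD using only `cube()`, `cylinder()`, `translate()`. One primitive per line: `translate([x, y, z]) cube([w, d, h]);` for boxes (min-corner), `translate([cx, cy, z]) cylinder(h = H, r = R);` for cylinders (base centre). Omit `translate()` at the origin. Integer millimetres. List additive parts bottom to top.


cube([200, 200, 80]);
translate([20, 20, 80]) cube([160, 160, 70]);
translate([50, 50, 150]) cube([100, 100, 120]);
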